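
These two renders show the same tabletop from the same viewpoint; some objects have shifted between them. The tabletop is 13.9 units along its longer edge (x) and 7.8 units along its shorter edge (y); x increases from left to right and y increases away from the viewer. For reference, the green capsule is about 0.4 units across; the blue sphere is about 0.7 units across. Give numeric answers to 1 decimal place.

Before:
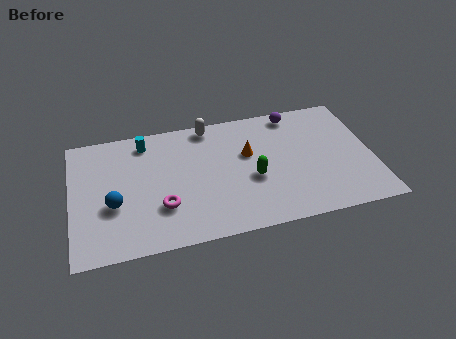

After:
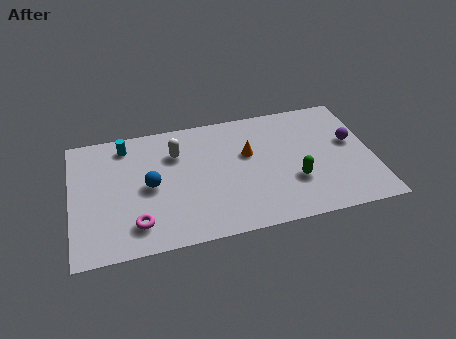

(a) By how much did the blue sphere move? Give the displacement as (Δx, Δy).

(1.7, 0.8)

From the two frames, the blue sphere sits at roughly (1.9, 3.0) before and (3.6, 3.8) after.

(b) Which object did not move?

the orange cone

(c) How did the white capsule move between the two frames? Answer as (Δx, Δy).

(-1.6, -1.4)

The white capsule started near (6.5, 7.0) and ended near (4.9, 5.6).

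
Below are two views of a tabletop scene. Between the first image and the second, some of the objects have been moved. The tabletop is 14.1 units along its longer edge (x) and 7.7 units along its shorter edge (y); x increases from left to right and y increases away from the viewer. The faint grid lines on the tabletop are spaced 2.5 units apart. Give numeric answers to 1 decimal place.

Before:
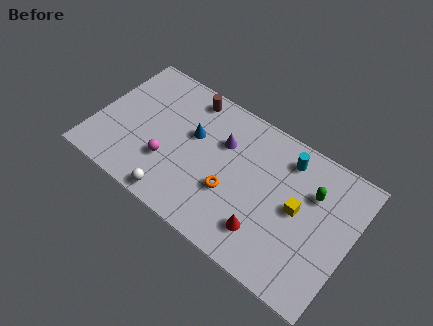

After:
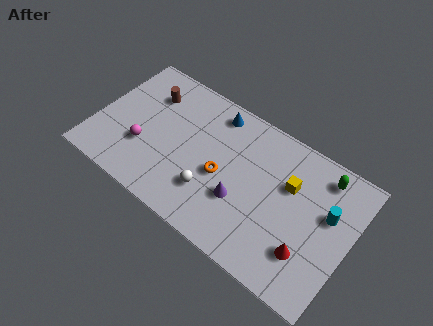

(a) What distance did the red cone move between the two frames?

2.3

The red cone moved from about (9.8, 1.8) to (12.1, 2.1), a distance of √(2.3² + 0.3²) ≈ 2.3.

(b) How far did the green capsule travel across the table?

1.3

The green capsule was near (11.8, 5.3) before and (12.2, 6.5) after, so it travelled √(0.4² + 1.2²) ≈ 1.3 units.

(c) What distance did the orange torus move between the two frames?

0.8

From (7.7, 2.8) to (7.1, 3.4), the orange torus covered √(0.6² + 0.6²) ≈ 0.8 units.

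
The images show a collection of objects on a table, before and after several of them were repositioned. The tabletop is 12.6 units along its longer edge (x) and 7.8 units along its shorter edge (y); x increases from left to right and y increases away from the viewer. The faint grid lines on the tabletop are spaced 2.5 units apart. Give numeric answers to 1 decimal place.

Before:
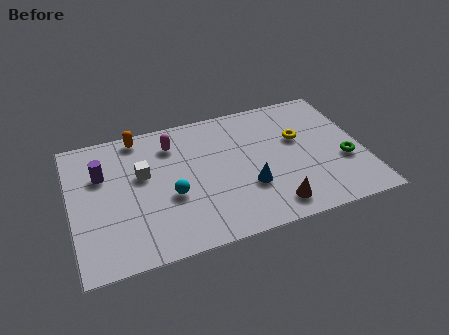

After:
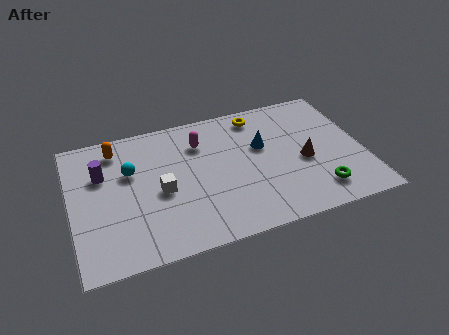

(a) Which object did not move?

the purple cylinder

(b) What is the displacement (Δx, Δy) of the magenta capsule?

(1.2, -0.3)

From the two frames, the magenta capsule sits at roughly (4.5, 6.1) before and (5.7, 5.8) after.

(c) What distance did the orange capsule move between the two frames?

1.1

From (3.1, 7.0) to (2.1, 6.5), the orange capsule covered √(1.0² + 0.5²) ≈ 1.1 units.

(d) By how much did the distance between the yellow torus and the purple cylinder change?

-1.4

The distance was about 8.5 in the first image and 7.1 in the second, so they moved 1.4 units closer together.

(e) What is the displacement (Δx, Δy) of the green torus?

(-1.3, -1.4)

The green torus was at about (11.7, 2.9) and moved to about (10.4, 1.5).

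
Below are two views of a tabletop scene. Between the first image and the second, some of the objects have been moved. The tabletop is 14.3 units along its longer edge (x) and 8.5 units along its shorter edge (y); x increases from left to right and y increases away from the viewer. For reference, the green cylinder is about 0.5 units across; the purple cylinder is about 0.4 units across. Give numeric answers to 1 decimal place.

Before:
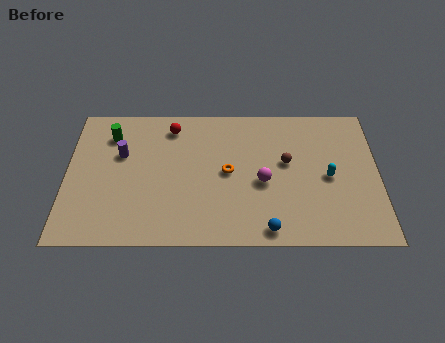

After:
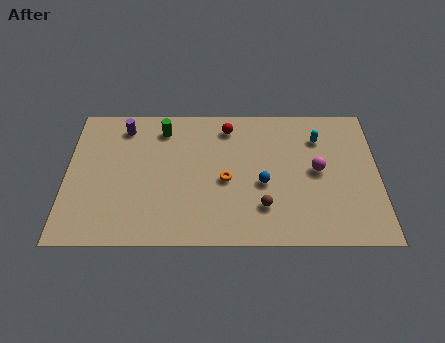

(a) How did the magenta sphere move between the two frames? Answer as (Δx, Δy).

(2.5, 0.7)

The magenta sphere was at about (9.0, 3.7) and moved to about (11.5, 4.4).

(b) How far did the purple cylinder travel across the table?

1.7

From (2.5, 5.4) to (2.6, 7.1), the purple cylinder covered √(0.1² + 1.7²) ≈ 1.7 units.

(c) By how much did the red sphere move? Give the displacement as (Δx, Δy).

(2.6, 0.0)

From the two frames, the red sphere sits at roughly (4.8, 7.1) before and (7.4, 7.1) after.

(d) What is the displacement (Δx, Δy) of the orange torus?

(-0.1, -0.5)

From the two frames, the orange torus sits at roughly (7.4, 4.3) before and (7.3, 3.8) after.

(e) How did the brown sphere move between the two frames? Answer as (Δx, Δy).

(-1.1, -2.7)

The brown sphere was at about (10.1, 4.9) and moved to about (9.0, 2.2).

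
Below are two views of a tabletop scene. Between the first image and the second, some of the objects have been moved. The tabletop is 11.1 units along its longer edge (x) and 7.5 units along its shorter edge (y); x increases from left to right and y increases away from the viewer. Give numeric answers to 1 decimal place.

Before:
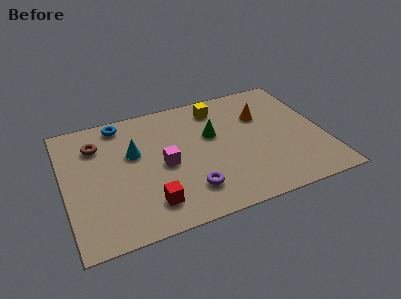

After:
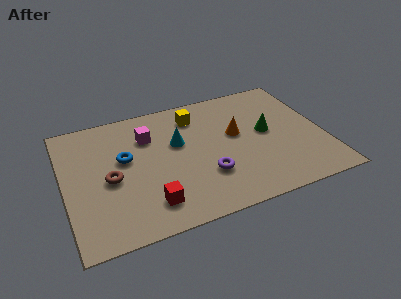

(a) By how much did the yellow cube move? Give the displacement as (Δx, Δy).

(-1.0, -0.2)

The yellow cube started near (6.8, 6.2) and ended near (5.8, 6.0).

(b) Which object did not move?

the red cube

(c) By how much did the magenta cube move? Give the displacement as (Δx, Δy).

(-0.5, 1.9)

The magenta cube started near (4.2, 3.5) and ended near (3.7, 5.4).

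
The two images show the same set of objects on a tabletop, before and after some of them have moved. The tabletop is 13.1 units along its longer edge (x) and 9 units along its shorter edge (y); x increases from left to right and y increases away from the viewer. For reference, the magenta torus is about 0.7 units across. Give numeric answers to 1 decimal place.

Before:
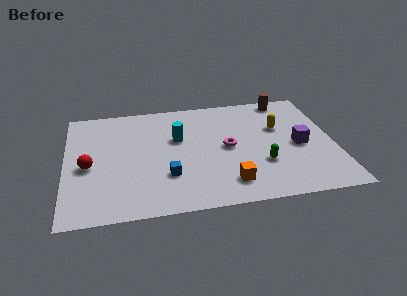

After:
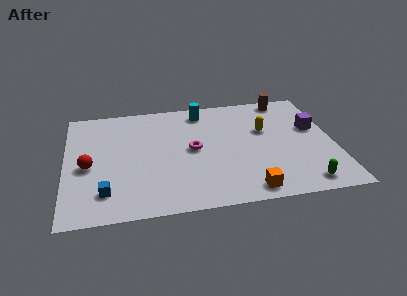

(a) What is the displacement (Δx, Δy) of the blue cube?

(-3.0, -0.8)

The blue cube started near (4.9, 2.7) and ended near (1.9, 1.9).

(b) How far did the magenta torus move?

1.7

The magenta torus was near (7.9, 4.5) before and (6.2, 4.6) after, so it travelled √(1.7² + 0.1²) ≈ 1.7 units.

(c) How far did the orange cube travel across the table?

1.1

From (7.8, 1.7) to (8.7, 1.0), the orange cube covered √(0.9² + 0.7²) ≈ 1.1 units.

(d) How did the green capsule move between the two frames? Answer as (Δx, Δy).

(1.9, -1.8)

The green capsule was at about (9.5, 2.9) and moved to about (11.4, 1.1).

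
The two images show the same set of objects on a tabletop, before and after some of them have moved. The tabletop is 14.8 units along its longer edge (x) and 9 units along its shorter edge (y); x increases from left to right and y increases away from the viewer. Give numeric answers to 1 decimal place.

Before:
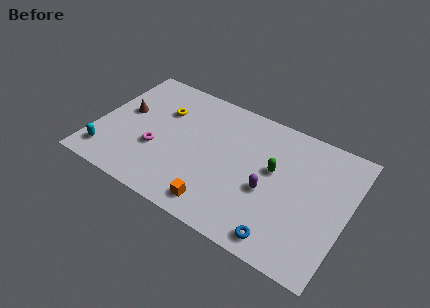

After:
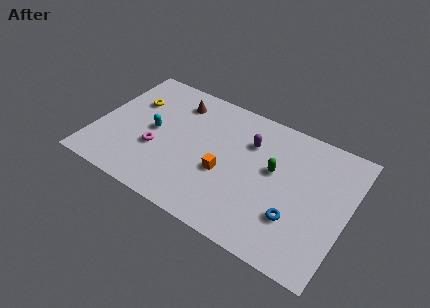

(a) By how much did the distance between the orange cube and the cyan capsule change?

-2.2

The distance was about 6.7 in the first image and 4.5 in the second, so they moved 2.2 units closer together.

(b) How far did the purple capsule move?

3.1

The purple capsule moved from about (10.3, 3.7) to (8.8, 6.4), a distance of √(1.5² + 2.7²) ≈ 3.1.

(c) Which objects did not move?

the green capsule and the magenta torus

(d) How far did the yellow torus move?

1.8

From (3.6, 6.2) to (1.8, 6.1), the yellow torus covered √(1.8² + 0.1²) ≈ 1.8 units.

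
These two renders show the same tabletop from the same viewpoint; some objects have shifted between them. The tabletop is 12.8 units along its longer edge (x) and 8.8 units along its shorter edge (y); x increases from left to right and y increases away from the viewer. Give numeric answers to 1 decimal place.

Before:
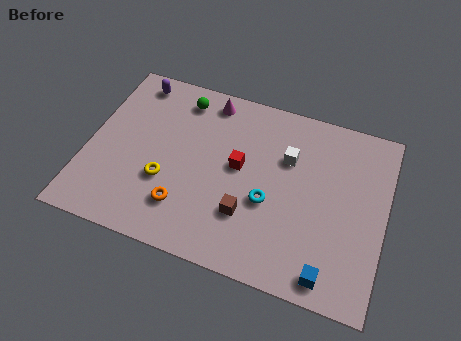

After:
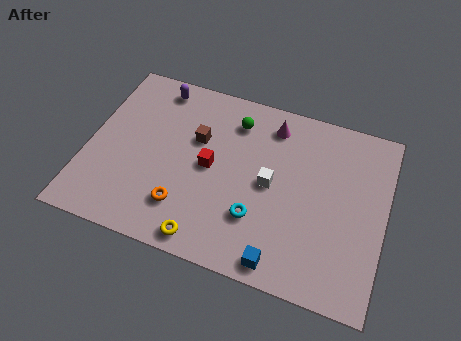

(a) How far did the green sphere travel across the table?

2.4

The green sphere was near (3.7, 7.4) before and (6.1, 7.0) after, so it travelled √(2.4² + 0.4²) ≈ 2.4 units.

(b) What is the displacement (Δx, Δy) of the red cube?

(-1.2, -0.4)

From the two frames, the red cube sits at roughly (6.5, 4.8) before and (5.3, 4.4) after.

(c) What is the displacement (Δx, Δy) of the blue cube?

(-2.0, -0.1)

From the two frames, the blue cube sits at roughly (10.7, 1.0) before and (8.7, 0.9) after.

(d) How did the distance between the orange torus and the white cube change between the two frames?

-1.4

They were about 5.6 units apart before and 4.2 after — 1.4 units closer together.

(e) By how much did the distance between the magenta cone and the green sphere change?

+0.4

They were about 1.2 units apart before and 1.6 after — 0.4 units further apart.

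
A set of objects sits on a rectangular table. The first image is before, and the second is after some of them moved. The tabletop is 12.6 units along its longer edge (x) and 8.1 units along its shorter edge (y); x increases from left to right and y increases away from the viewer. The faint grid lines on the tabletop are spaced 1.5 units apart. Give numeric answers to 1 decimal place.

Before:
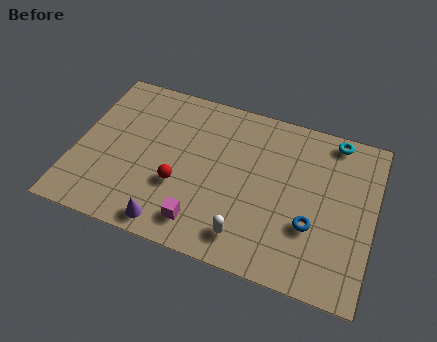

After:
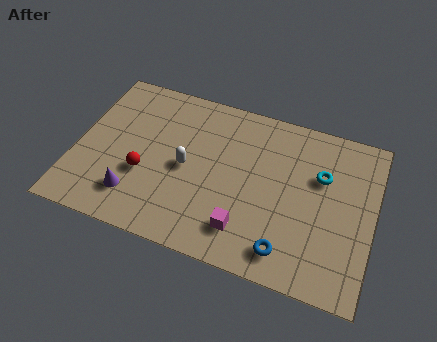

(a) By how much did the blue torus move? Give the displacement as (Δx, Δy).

(-0.9, -1.5)

From the two frames, the blue torus sits at roughly (10.1, 2.8) before and (9.2, 1.3) after.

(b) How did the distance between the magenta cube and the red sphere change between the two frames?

+2.7

They were about 1.9 units apart before and 4.6 after — 2.7 units further apart.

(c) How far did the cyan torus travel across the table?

2.0

From (10.7, 7.3) to (10.3, 5.3), the cyan torus covered √(0.4² + 2.0²) ≈ 2.0 units.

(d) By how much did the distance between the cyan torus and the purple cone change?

-0.7

Before: roughly 9.1 units apart; after: 8.4. That's 0.7 units closer together.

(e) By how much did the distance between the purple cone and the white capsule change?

-0.3

The distance was about 3.2 in the first image and 2.9 in the second, so they moved 0.3 units closer together.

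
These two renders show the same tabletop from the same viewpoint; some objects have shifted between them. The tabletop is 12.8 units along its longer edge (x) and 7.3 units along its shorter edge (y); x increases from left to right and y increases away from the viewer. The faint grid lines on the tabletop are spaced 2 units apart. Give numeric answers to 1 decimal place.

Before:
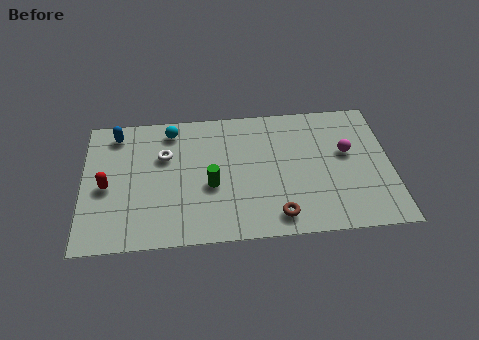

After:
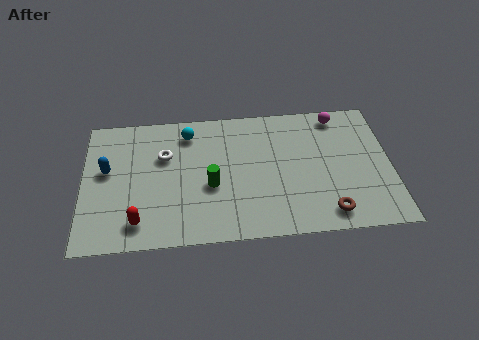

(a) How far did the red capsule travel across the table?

2.4

The red capsule moved from about (1.0, 3.3) to (2.3, 1.3), a distance of √(1.3² + 2.0²) ≈ 2.4.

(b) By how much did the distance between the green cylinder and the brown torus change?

+1.9

The distance was about 3.3 in the first image and 5.2 in the second, so they moved 1.9 units further apart.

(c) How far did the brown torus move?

2.1

The brown torus was near (8.0, 1.1) before and (10.1, 1.1) after, so it travelled √(2.1² + 0.0²) ≈ 2.1 units.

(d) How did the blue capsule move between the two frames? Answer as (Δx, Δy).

(-0.4, -2.0)

From the two frames, the blue capsule sits at roughly (1.4, 6.2) before and (1.0, 4.2) after.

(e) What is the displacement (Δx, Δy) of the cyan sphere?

(0.7, -0.2)

The cyan sphere was at about (3.7, 6.2) and moved to about (4.4, 6.0).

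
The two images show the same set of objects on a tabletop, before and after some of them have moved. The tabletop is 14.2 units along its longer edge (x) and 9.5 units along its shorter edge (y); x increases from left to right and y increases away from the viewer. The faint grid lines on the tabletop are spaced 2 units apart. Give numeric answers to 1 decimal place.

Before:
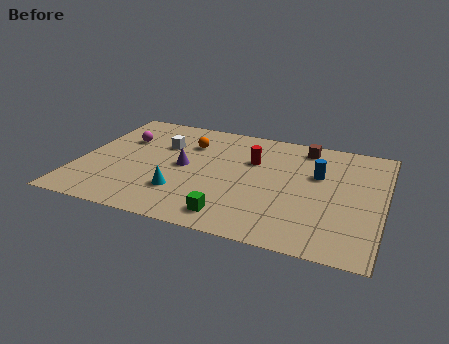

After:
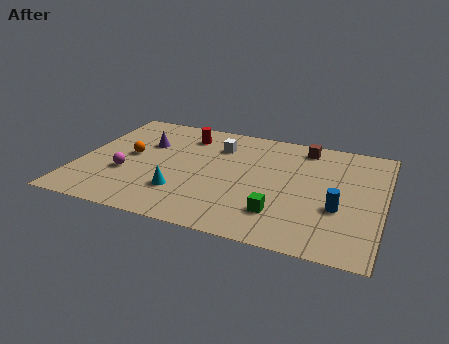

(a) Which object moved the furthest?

the red cylinder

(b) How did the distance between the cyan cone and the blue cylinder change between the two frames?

+0.3

The distance was about 7.0 in the first image and 7.3 in the second, so they moved 0.3 units further apart.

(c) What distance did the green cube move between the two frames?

2.3

The green cube was near (7.5, 1.4) before and (9.6, 2.3) after, so it travelled √(2.1² + 0.9²) ≈ 2.3 units.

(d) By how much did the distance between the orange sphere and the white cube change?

+3.2

Before: roughly 1.3 units apart; after: 4.5. That's 3.2 units further apart.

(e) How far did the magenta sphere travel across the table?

3.0

From (1.8, 6.4) to (2.3, 3.4), the magenta sphere covered √(0.5² + 3.0²) ≈ 3.0 units.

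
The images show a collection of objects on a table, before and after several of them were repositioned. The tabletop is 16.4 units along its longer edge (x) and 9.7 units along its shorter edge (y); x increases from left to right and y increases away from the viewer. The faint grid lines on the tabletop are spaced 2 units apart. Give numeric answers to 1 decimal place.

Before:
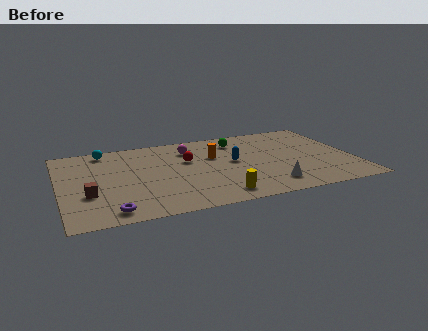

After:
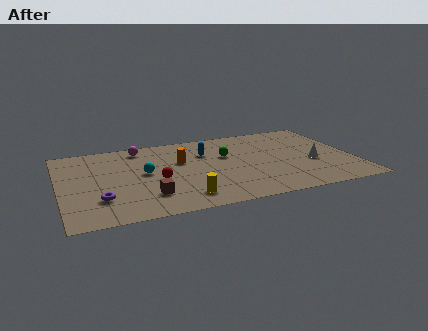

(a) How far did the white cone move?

3.4

From (11.4, 1.8) to (14.1, 3.9), the white cone covered √(2.7² + 2.1²) ≈ 3.4 units.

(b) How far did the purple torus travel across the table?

1.6

From (2.6, 1.2) to (2.1, 2.7), the purple torus covered √(0.5² + 1.5²) ≈ 1.6 units.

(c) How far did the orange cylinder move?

1.9

The orange cylinder moved from about (8.7, 6.2) to (6.8, 6.1), a distance of √(1.9² + 0.1²) ≈ 1.9.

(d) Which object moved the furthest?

the cyan sphere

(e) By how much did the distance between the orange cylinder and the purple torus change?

-2.1

They were about 7.9 units apart before and 5.8 after — 2.1 units closer together.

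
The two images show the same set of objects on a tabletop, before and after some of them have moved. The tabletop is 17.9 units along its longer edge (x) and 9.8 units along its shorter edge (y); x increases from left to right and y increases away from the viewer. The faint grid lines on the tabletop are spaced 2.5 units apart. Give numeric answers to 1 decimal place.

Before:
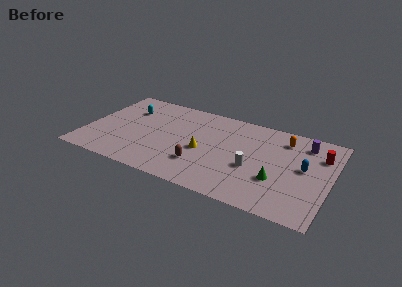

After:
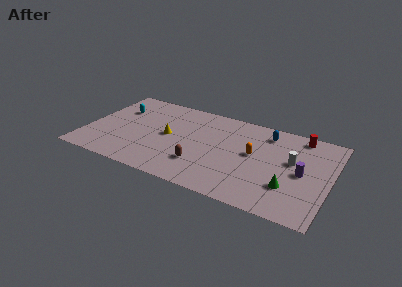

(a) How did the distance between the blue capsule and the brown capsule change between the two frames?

-0.8

The distance was about 7.7 in the first image and 6.9 in the second, so they moved 0.8 units closer together.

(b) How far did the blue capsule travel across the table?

4.1

The blue capsule moved from about (16.0, 5.3) to (13.0, 8.1), a distance of √(3.0² + 2.8²) ≈ 4.1.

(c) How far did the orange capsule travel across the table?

3.2

The orange capsule was near (14.3, 7.9) before and (12.3, 5.4) after, so it travelled √(2.0² + 2.5²) ≈ 3.2 units.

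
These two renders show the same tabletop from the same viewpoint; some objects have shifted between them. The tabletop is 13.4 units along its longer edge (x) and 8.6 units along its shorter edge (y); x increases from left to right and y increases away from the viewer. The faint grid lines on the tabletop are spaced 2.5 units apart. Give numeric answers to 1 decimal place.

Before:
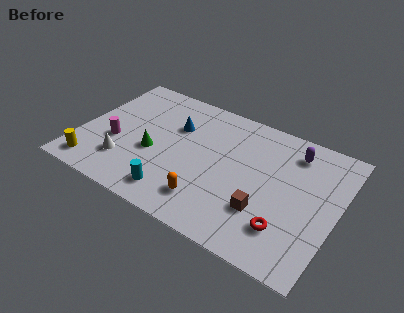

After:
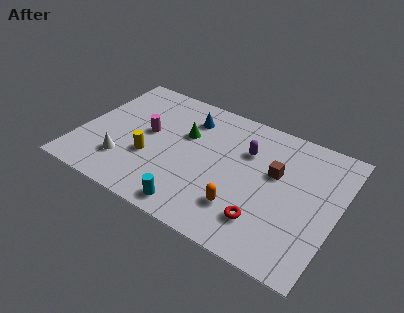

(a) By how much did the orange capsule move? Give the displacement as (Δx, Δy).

(1.7, 0.4)

The orange capsule started near (7.1, 1.8) and ended near (8.8, 2.2).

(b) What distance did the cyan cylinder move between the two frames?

1.2

The cyan cylinder was near (5.4, 1.4) before and (6.5, 1.0) after, so it travelled √(1.1² + 0.4²) ≈ 1.2 units.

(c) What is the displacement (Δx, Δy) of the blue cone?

(0.6, 0.9)

From the two frames, the blue cone sits at roughly (4.7, 5.8) before and (5.3, 6.7) after.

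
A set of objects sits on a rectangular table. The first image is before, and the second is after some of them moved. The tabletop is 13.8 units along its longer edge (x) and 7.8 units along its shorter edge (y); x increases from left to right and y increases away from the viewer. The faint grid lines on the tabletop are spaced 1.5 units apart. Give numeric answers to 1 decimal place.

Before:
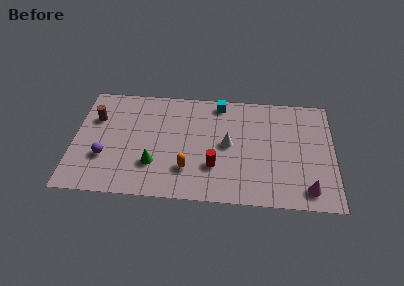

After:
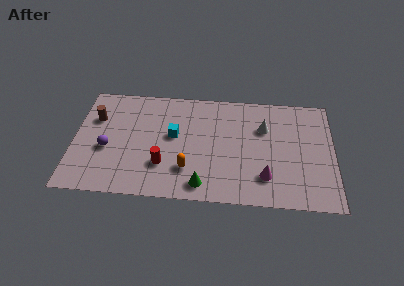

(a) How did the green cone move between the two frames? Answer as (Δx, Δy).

(2.6, -1.2)

From the two frames, the green cone sits at roughly (4.3, 2.3) before and (6.9, 1.1) after.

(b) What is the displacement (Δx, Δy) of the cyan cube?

(-2.4, -2.5)

From the two frames, the cyan cube sits at roughly (7.7, 6.9) before and (5.3, 4.4) after.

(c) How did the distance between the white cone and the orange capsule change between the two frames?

+2.3

Before: roughly 2.8 units apart; after: 5.1. That's 2.3 units further apart.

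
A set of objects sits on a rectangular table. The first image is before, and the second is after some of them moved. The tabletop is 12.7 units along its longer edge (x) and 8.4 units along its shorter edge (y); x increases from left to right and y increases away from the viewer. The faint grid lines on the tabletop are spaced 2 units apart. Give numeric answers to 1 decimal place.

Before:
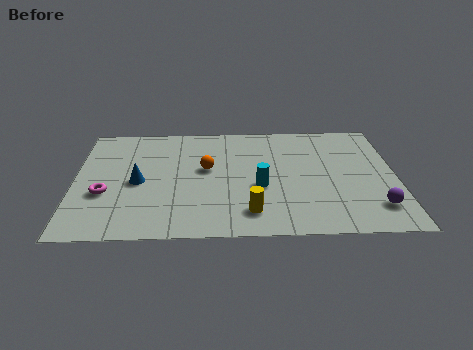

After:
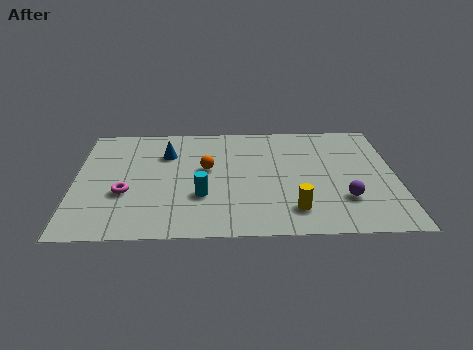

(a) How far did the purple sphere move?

1.3

From (11.8, 1.8) to (10.6, 2.4), the purple sphere covered √(1.2² + 0.6²) ≈ 1.3 units.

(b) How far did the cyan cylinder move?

2.4

The cyan cylinder was near (7.3, 3.4) before and (5.0, 2.8) after, so it travelled √(2.3² + 0.6²) ≈ 2.4 units.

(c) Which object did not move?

the orange sphere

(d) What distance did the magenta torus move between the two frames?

0.8

The magenta torus moved from about (1.2, 3.1) to (2.0, 3.1), a distance of √(0.8² + 0.0²) ≈ 0.8.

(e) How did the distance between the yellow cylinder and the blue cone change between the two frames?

+1.6

Before: roughly 5.0 units apart; after: 6.6. That's 1.6 units further apart.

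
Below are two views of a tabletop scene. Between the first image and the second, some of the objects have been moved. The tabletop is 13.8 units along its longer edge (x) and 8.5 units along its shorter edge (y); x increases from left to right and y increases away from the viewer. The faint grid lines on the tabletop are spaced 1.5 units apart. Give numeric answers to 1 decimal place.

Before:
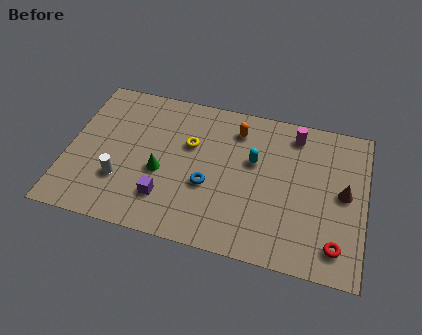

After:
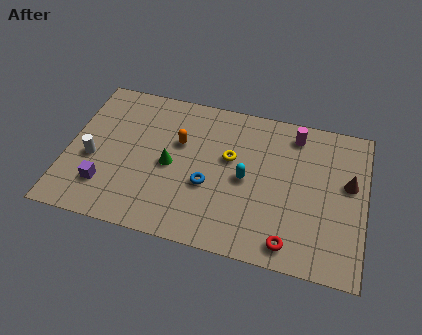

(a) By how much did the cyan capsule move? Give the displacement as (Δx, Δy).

(-0.3, -1.1)

The cyan capsule was at about (8.6, 5.2) and moved to about (8.3, 4.1).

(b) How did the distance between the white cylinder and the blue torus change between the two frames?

+1.3

Before: roughly 4.1 units apart; after: 5.4. That's 1.3 units further apart.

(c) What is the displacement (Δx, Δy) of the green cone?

(0.4, 0.5)

The green cone started near (4.4, 3.5) and ended near (4.8, 4.0).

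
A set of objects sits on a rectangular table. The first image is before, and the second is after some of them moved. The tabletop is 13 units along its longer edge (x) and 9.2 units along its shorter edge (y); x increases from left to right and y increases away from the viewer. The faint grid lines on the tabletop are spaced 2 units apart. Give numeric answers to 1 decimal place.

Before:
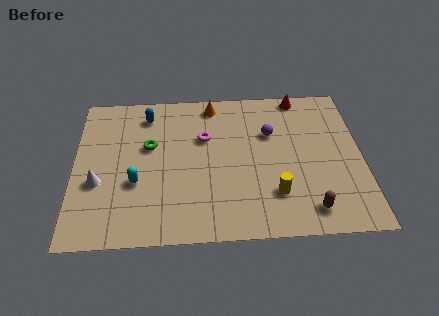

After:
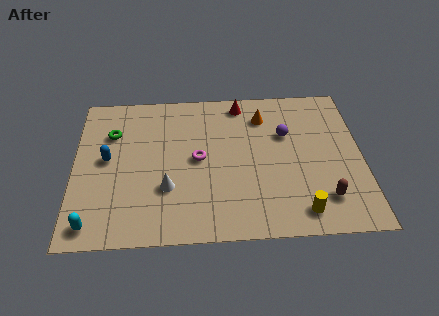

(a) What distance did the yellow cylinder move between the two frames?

1.6

From (9.0, 2.4) to (10.1, 1.3), the yellow cylinder covered √(1.1² + 1.1²) ≈ 1.6 units.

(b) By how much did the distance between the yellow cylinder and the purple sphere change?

+1.0

The distance was about 3.7 in the first image and 4.7 in the second, so they moved 1.0 units further apart.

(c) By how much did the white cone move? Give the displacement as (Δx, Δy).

(3.1, -0.5)

The white cone was at about (1.1, 3.5) and moved to about (4.2, 3.0).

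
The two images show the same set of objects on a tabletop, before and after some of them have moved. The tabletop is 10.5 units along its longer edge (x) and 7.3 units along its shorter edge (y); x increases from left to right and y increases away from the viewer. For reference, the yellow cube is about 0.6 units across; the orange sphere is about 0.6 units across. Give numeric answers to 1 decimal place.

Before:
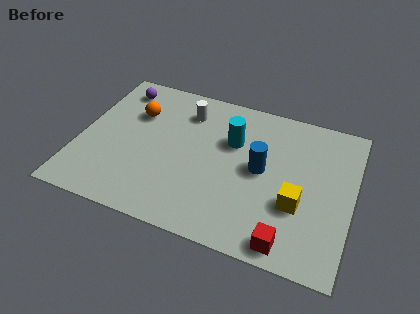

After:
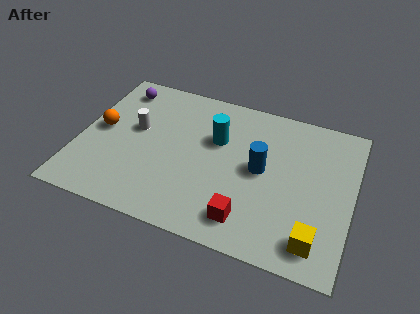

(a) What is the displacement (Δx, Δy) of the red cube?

(-1.6, 0.5)

The red cube started near (8.3, 0.8) and ended near (6.7, 1.3).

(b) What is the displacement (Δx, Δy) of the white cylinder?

(-1.8, -1.5)

The white cylinder started near (3.9, 5.7) and ended near (2.1, 4.2).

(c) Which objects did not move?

the blue cylinder and the purple sphere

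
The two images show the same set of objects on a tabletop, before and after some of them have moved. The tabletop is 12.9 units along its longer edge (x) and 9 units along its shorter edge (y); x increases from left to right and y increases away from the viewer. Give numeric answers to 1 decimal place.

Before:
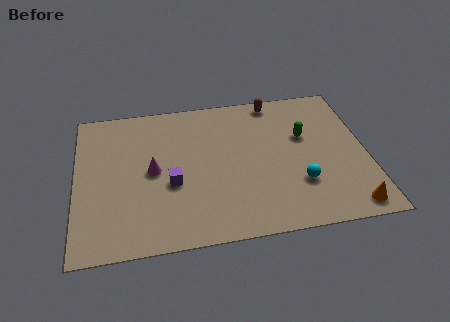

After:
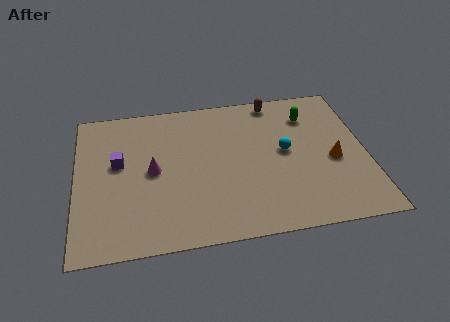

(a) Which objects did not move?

the magenta cone and the brown capsule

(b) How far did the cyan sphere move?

2.2

From (9.8, 2.7) to (9.3, 4.8), the cyan sphere covered √(0.5² + 2.1²) ≈ 2.2 units.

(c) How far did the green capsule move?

1.3

From (10.2, 5.6) to (10.5, 6.9), the green capsule covered √(0.3² + 1.3²) ≈ 1.3 units.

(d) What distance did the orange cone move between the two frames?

2.9

From (11.9, 1.0) to (11.4, 3.9), the orange cone covered √(0.5² + 2.9²) ≈ 2.9 units.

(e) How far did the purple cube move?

2.8

The purple cube was near (4.2, 3.6) before and (1.9, 5.2) after, so it travelled √(2.3² + 1.6²) ≈ 2.8 units.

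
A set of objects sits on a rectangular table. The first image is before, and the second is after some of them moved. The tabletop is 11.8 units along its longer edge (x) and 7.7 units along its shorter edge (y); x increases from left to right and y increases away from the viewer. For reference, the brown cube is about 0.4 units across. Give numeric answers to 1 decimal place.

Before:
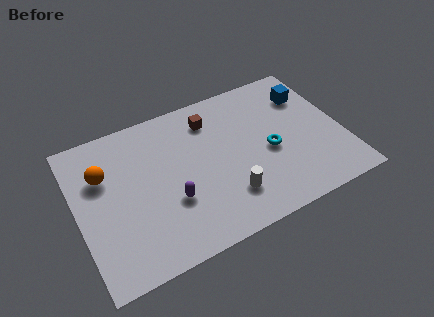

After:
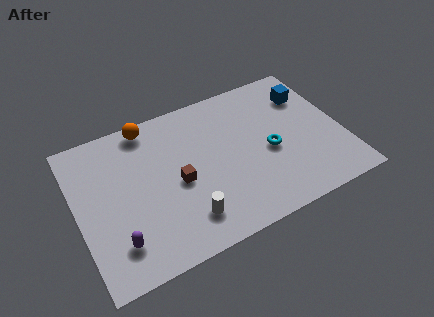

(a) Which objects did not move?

the cyan torus and the blue cube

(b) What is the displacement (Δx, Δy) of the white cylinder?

(-1.9, -0.3)

From the two frames, the white cylinder sits at roughly (6.4, 1.9) before and (4.5, 1.6) after.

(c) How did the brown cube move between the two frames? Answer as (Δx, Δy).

(-1.8, -2.6)

The brown cube started near (6.2, 6.1) and ended near (4.4, 3.5).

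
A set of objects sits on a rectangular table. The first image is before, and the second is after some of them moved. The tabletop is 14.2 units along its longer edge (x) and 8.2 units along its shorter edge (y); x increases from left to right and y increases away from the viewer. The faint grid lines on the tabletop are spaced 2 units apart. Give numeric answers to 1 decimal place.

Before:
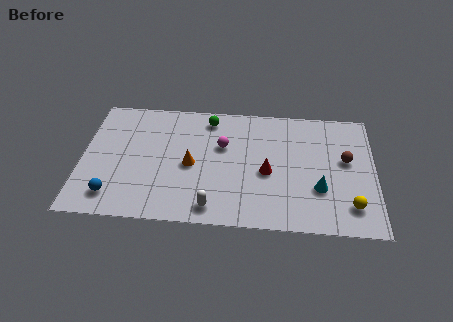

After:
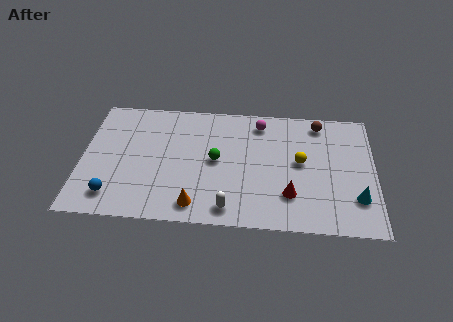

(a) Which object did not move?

the blue sphere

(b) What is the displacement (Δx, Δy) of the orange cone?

(0.3, -2.6)

The orange cone started near (5.3, 3.8) and ended near (5.6, 1.2).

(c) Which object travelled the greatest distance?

the yellow sphere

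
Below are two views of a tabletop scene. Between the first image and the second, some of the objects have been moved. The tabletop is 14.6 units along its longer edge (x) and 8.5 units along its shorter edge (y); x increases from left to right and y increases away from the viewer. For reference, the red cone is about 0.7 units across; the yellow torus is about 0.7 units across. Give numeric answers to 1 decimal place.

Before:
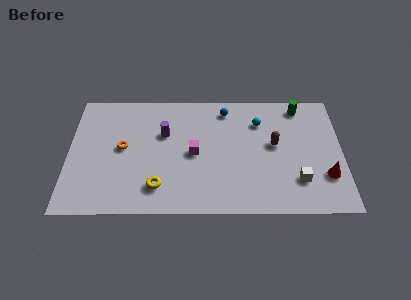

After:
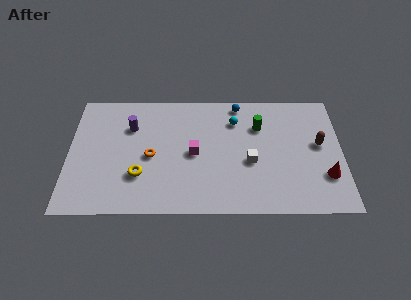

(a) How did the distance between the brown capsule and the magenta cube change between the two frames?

+2.4

The distance was about 4.3 in the first image and 6.7 in the second, so they moved 2.4 units further apart.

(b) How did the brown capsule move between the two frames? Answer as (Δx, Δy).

(2.4, 0.0)

From the two frames, the brown capsule sits at roughly (11.0, 4.7) before and (13.4, 4.7) after.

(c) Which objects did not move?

the magenta cube and the red cone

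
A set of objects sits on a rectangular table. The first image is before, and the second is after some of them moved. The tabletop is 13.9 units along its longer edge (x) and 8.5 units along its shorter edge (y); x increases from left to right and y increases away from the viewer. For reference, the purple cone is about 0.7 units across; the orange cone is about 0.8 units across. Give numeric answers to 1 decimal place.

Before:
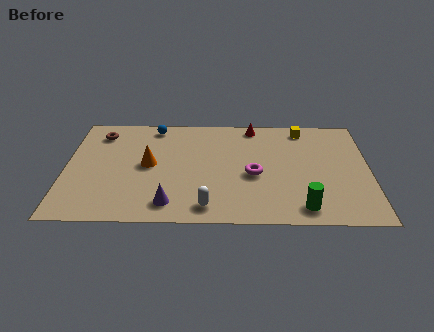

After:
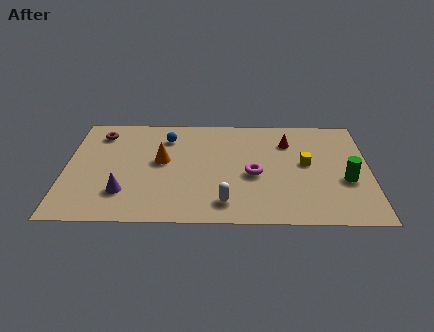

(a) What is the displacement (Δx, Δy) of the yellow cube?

(0.1, -2.8)

From the two frames, the yellow cube sits at roughly (10.9, 7.4) before and (11.0, 4.6) after.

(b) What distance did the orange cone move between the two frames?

0.7

The orange cone was near (3.8, 4.4) before and (4.4, 4.7) after, so it travelled √(0.6² + 0.3²) ≈ 0.7 units.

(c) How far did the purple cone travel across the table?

2.2

The purple cone was near (4.8, 1.4) before and (2.7, 2.2) after, so it travelled √(2.1² + 0.8²) ≈ 2.2 units.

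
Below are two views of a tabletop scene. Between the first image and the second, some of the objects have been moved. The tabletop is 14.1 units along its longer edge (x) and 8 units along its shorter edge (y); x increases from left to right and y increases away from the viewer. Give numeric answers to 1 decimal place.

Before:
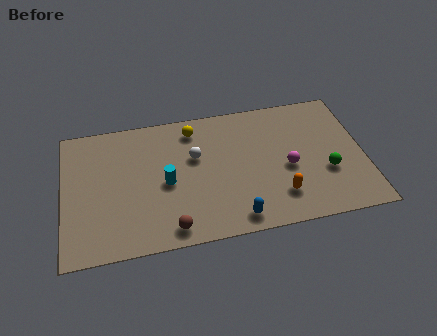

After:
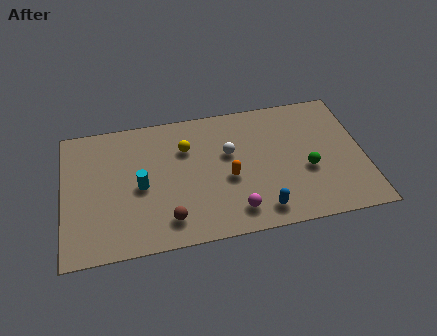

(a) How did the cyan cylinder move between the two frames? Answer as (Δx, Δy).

(-1.2, 0.0)

The cyan cylinder was at about (4.8, 3.7) and moved to about (3.6, 3.7).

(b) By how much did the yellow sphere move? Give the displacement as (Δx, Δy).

(-0.4, -1.1)

The yellow sphere was at about (6.2, 6.7) and moved to about (5.8, 5.6).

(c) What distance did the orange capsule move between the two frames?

2.7

The orange capsule was near (10.0, 1.9) before and (7.7, 3.4) after, so it travelled √(2.3² + 1.5²) ≈ 2.7 units.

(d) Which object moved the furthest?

the magenta sphere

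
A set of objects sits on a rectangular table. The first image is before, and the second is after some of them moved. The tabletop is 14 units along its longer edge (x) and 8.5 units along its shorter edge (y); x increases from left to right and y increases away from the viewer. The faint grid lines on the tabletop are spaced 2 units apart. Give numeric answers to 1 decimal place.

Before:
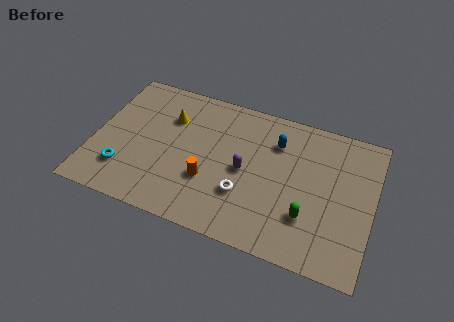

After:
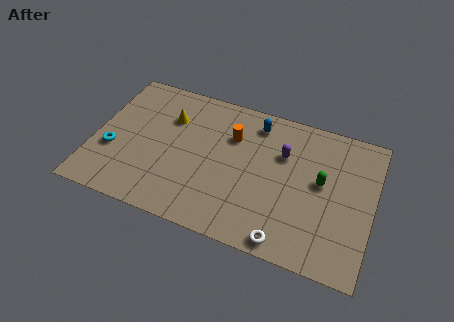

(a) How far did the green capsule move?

2.3

The green capsule moved from about (10.9, 2.5) to (11.4, 4.7), a distance of √(0.5² + 2.2²) ≈ 2.3.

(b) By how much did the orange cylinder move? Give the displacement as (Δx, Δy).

(0.9, 3.0)

From the two frames, the orange cylinder sits at roughly (5.9, 2.9) before and (6.8, 5.9) after.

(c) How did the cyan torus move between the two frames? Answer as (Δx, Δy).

(-0.7, 1.0)

The cyan torus started near (1.7, 2.1) and ended near (1.0, 3.1).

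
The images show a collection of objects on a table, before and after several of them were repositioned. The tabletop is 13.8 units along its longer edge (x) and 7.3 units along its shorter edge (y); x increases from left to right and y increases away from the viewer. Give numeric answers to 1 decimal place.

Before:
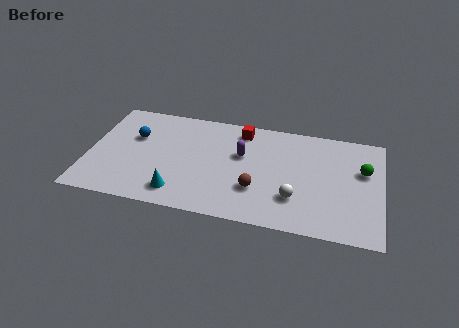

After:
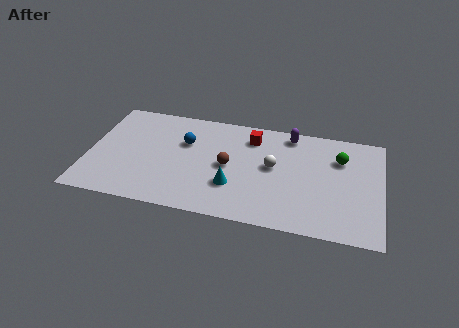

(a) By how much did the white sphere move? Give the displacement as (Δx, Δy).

(-1.1, 1.9)

The white sphere started near (9.8, 2.1) and ended near (8.7, 4.0).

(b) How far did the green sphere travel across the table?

1.3

From (12.9, 4.6) to (11.8, 5.2), the green sphere covered √(1.1² + 0.6²) ≈ 1.3 units.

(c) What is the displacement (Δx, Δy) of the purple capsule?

(2.2, 1.9)

From the two frames, the purple capsule sits at roughly (7.2, 4.5) before and (9.4, 6.4) after.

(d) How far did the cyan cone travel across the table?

2.7

From (4.4, 1.3) to (6.9, 2.3), the cyan cone covered √(2.5² + 1.0²) ≈ 2.7 units.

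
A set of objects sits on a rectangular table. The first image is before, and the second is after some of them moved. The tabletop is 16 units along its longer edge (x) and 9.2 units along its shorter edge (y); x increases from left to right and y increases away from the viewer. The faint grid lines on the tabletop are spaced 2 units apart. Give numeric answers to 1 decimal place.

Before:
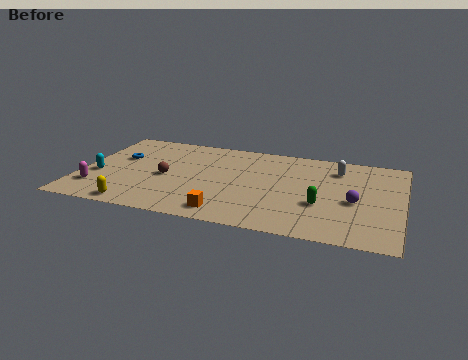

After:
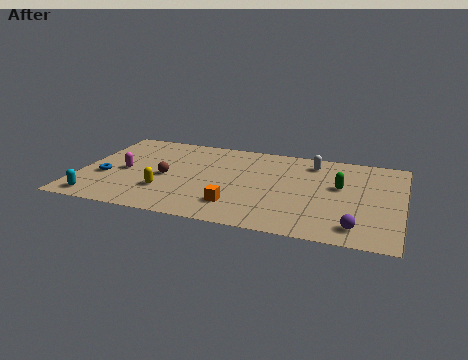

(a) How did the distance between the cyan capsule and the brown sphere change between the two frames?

+0.9

Before: roughly 3.5 units apart; after: 4.4. That's 0.9 units further apart.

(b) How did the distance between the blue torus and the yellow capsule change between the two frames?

-1.8

The distance was about 5.0 in the first image and 3.2 in the second, so they moved 1.8 units closer together.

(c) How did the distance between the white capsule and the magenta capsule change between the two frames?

-2.9

The distance was about 12.7 in the first image and 9.8 in the second, so they moved 2.9 units closer together.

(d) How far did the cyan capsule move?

2.5

The cyan capsule moved from about (0.9, 3.6) to (1.2, 1.1), a distance of √(0.3² + 2.5²) ≈ 2.5.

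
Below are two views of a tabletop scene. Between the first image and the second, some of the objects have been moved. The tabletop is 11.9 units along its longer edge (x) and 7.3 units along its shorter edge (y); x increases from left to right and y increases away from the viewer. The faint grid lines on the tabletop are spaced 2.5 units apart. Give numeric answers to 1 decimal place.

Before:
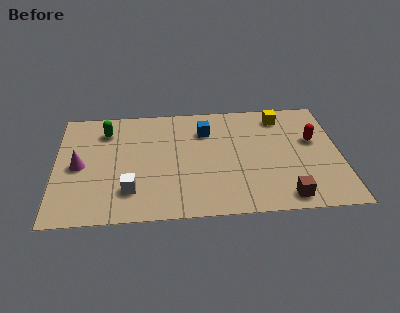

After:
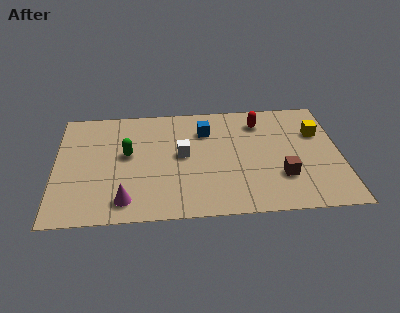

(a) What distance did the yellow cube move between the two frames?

1.9

From (9.5, 6.1) to (11.0, 4.9), the yellow cube covered √(1.5² + 1.2²) ≈ 1.9 units.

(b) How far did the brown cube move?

1.3

From (9.5, 0.9) to (9.4, 2.2), the brown cube covered √(0.1² + 1.3²) ≈ 1.3 units.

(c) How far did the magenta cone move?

3.0

From (1.0, 3.5) to (2.9, 1.2), the magenta cone covered √(1.9² + 2.3²) ≈ 3.0 units.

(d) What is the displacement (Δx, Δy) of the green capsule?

(0.9, -1.6)

From the two frames, the green capsule sits at roughly (2.1, 5.7) before and (3.0, 4.1) after.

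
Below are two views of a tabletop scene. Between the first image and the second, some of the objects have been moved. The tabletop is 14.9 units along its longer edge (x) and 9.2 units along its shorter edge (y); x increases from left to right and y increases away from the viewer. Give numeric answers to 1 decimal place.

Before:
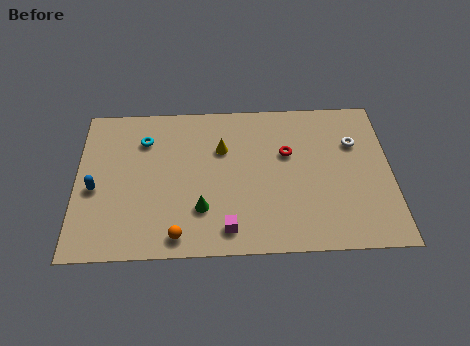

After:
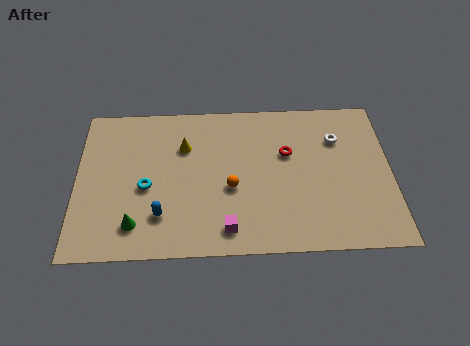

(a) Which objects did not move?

the red torus and the magenta cube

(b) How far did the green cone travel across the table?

3.2

From (5.9, 2.6) to (2.8, 1.8), the green cone covered √(3.1² + 0.8²) ≈ 3.2 units.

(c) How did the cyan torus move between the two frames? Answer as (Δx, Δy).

(0.1, -2.9)

The cyan torus started near (3.2, 6.9) and ended near (3.3, 4.0).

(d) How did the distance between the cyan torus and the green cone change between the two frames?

-2.8

The distance was about 5.1 in the first image and 2.3 in the second, so they moved 2.8 units closer together.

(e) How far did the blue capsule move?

3.5

From (0.9, 4.0) to (4.0, 2.3), the blue capsule covered √(3.1² + 1.7²) ≈ 3.5 units.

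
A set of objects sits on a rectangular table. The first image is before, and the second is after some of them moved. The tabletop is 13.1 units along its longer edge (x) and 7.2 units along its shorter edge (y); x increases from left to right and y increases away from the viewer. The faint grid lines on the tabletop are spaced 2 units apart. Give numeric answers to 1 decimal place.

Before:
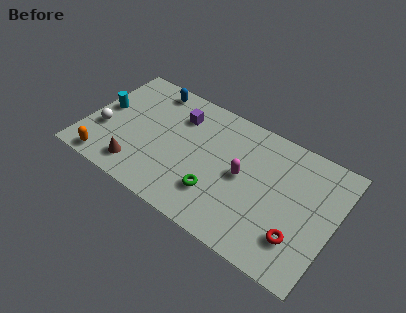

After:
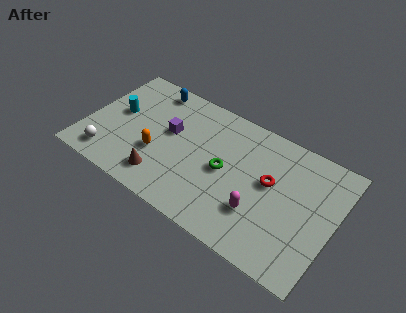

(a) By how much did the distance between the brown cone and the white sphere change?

+0.4

The distance was about 2.5 in the first image and 2.9 in the second, so they moved 0.4 units further apart.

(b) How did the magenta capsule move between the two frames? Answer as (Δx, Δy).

(1.1, -1.5)

From the two frames, the magenta capsule sits at roughly (8.3, 3.7) before and (9.4, 2.2) after.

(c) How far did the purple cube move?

1.2

From (4.6, 5.4) to (4.3, 4.2), the purple cube covered √(0.3² + 1.2²) ≈ 1.2 units.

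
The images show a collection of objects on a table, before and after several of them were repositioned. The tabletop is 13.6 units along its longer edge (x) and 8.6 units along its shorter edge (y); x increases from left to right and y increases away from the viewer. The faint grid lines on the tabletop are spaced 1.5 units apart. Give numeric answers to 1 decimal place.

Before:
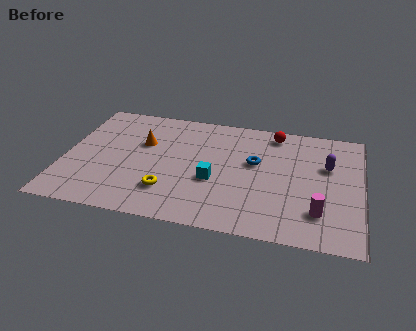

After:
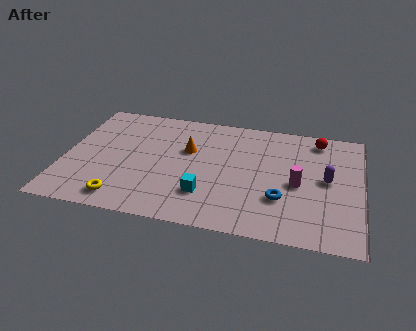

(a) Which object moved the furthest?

the blue torus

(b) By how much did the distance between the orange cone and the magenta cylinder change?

-3.6

The distance was about 8.9 in the first image and 5.3 in the second, so they moved 3.6 units closer together.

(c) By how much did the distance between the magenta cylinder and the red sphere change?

-2.2

The distance was about 5.8 in the first image and 3.6 in the second, so they moved 2.2 units closer together.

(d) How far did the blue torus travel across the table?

2.7

The blue torus was near (8.7, 5.1) before and (10.0, 2.7) after, so it travelled √(1.3² + 2.4²) ≈ 2.7 units.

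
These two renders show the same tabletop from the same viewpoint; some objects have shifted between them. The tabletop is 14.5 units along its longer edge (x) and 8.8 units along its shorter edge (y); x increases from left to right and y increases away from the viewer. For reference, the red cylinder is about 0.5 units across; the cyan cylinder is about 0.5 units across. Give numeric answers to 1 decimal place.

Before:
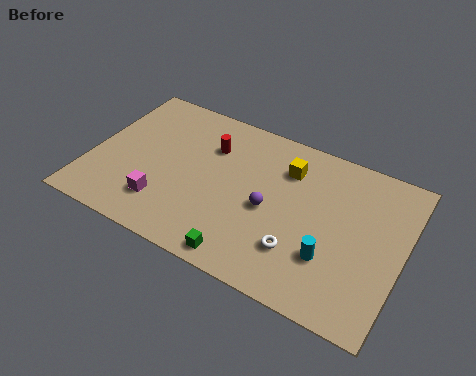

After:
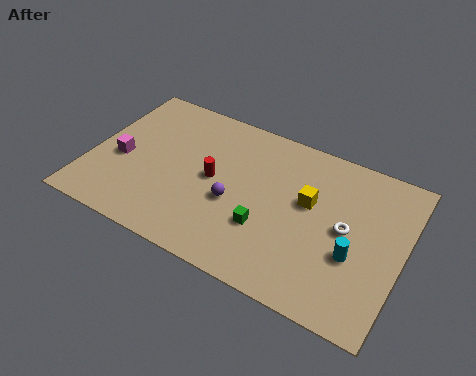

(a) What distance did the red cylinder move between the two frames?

1.8

The red cylinder moved from about (5.3, 6.3) to (5.7, 4.5), a distance of √(0.4² + 1.8²) ≈ 1.8.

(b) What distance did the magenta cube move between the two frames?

2.9

The magenta cube was near (3.7, 2.1) before and (1.4, 3.8) after, so it travelled √(2.3² + 1.7²) ≈ 2.9 units.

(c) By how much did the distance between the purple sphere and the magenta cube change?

+0.3

Before: roughly 5.1 units apart; after: 5.4. That's 0.3 units further apart.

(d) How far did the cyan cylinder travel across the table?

1.2

From (11.4, 2.7) to (12.4, 3.3), the cyan cylinder covered √(1.0² + 0.6²) ≈ 1.2 units.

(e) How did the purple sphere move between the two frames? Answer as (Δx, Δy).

(-1.6, -0.4)

From the two frames, the purple sphere sits at roughly (8.4, 4.0) before and (6.8, 3.6) after.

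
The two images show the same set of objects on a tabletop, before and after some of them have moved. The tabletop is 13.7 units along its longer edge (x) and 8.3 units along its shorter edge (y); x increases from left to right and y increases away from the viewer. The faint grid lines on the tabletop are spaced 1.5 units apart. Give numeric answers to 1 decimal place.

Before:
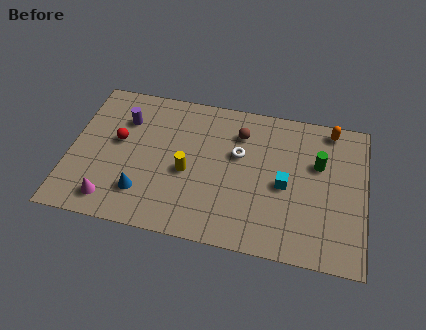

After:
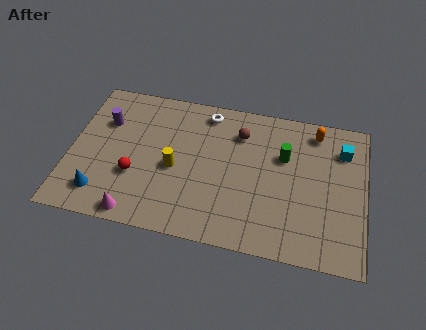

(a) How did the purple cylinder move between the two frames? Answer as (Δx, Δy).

(-0.9, -0.3)

The purple cylinder started near (2.4, 6.0) and ended near (1.5, 5.7).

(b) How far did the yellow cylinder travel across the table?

0.6

From (5.5, 3.6) to (4.9, 3.7), the yellow cylinder covered √(0.6² + 0.1²) ≈ 0.6 units.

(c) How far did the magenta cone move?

1.3

From (2.1, 1.3) to (3.3, 0.8), the magenta cone covered √(1.2² + 0.5²) ≈ 1.3 units.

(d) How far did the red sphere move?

2.0

The red sphere was near (2.2, 4.7) before and (3.1, 2.9) after, so it travelled √(0.9² + 1.8²) ≈ 2.0 units.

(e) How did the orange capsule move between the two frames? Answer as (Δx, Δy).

(-0.7, -0.3)

The orange capsule was at about (12.0, 7.4) and moved to about (11.3, 7.1).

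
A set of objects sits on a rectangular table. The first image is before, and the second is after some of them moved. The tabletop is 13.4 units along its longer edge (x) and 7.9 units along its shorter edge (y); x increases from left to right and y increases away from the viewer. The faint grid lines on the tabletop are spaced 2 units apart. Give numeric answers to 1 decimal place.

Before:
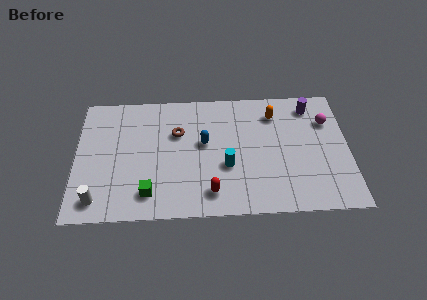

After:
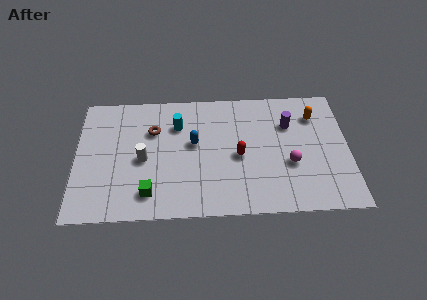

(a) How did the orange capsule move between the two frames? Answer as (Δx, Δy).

(2.0, -0.2)

From the two frames, the orange capsule sits at roughly (9.8, 6.2) before and (11.8, 6.0) after.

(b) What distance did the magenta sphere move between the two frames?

3.2

From (12.4, 5.6) to (10.5, 3.0), the magenta sphere covered √(1.9² + 2.6²) ≈ 3.2 units.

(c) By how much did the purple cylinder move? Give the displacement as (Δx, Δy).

(-1.1, -1.1)

From the two frames, the purple cylinder sits at roughly (11.6, 6.6) before and (10.5, 5.5) after.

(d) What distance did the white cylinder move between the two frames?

3.3

From (1.1, 1.2) to (3.3, 3.6), the white cylinder covered √(2.2² + 2.4²) ≈ 3.3 units.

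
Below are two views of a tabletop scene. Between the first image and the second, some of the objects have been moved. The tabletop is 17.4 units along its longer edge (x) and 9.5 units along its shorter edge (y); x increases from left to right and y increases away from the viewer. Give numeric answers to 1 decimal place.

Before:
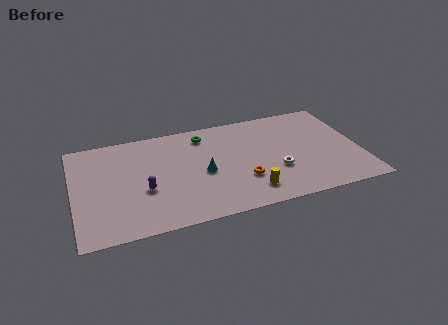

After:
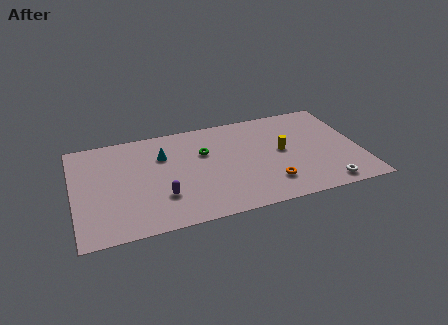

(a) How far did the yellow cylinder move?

3.9

The yellow cylinder moved from about (10.4, 1.8) to (12.7, 5.0), a distance of √(2.3² + 3.2²) ≈ 3.9.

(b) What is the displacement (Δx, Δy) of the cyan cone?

(-2.3, 2.3)

From the two frames, the cyan cone sits at roughly (7.8, 4.3) before and (5.5, 6.6) after.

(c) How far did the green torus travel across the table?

1.7

The green torus was near (8.1, 7.9) before and (8.0, 6.2) after, so it travelled √(0.1² + 1.7²) ≈ 1.7 units.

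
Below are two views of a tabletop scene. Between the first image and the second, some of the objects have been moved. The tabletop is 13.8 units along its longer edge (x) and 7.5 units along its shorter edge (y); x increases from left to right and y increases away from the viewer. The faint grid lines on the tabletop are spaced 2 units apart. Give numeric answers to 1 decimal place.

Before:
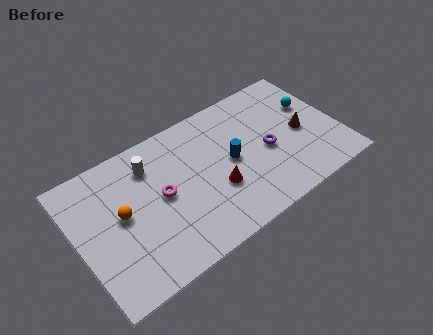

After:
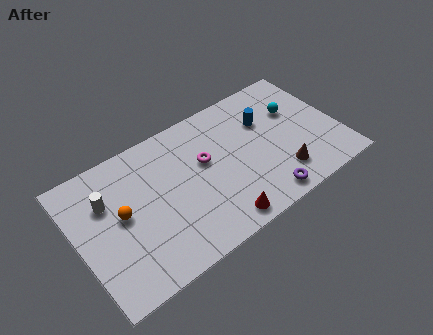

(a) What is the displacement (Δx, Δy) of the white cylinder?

(-2.4, -0.7)

The white cylinder started near (4.1, 5.8) and ended near (1.7, 5.1).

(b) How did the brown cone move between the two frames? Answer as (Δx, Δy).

(-1.5, -1.8)

The brown cone started near (11.9, 3.5) and ended near (10.4, 1.7).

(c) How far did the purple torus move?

2.6

The purple torus was near (10.0, 3.4) before and (9.3, 0.9) after, so it travelled √(0.7² + 2.5²) ≈ 2.6 units.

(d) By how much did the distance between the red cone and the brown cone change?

-1.3

Before: roughly 4.9 units apart; after: 3.6. That's 1.3 units closer together.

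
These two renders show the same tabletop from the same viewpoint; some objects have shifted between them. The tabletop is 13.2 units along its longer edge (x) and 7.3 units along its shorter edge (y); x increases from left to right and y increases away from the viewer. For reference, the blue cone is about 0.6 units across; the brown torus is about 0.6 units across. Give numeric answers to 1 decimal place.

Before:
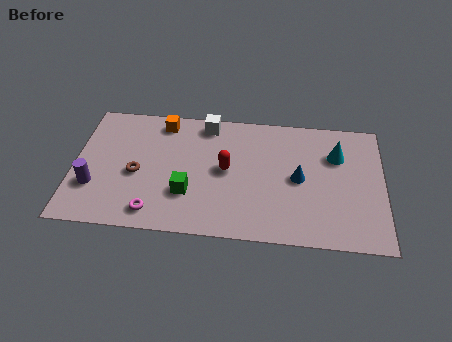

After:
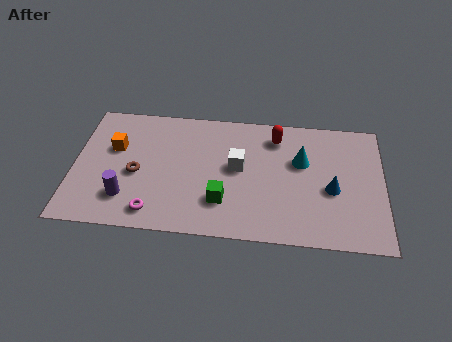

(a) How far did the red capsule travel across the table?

3.0

From (6.5, 3.8) to (8.6, 5.9), the red capsule covered √(2.1² + 2.1²) ≈ 3.0 units.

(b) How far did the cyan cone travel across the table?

1.6

The cyan cone moved from about (11.2, 5.1) to (9.7, 4.6), a distance of √(1.5² + 0.5²) ≈ 1.6.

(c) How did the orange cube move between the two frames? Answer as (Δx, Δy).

(-2.0, -1.7)

From the two frames, the orange cube sits at roughly (3.7, 6.3) before and (1.7, 4.6) after.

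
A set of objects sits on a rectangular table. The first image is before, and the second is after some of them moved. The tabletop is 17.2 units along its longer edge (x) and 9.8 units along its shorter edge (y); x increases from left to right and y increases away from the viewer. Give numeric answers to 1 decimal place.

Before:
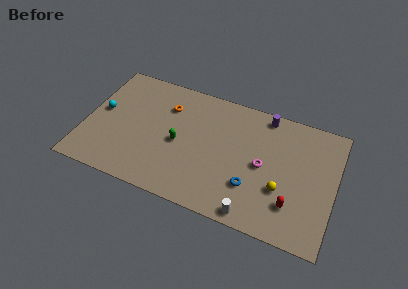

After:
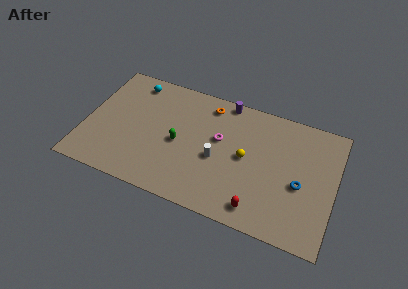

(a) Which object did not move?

the green capsule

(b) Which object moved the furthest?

the white cylinder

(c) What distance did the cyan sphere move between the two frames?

3.6

The cyan sphere moved from about (1.0, 5.3) to (2.9, 8.4), a distance of √(1.9² + 3.1²) ≈ 3.6.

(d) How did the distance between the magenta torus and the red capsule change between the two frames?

+2.2

The distance was about 3.2 in the first image and 5.4 in the second, so they moved 2.2 units further apart.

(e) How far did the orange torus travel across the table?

3.0

From (5.4, 7.2) to (8.2, 8.3), the orange torus covered √(2.8² + 1.1²) ≈ 3.0 units.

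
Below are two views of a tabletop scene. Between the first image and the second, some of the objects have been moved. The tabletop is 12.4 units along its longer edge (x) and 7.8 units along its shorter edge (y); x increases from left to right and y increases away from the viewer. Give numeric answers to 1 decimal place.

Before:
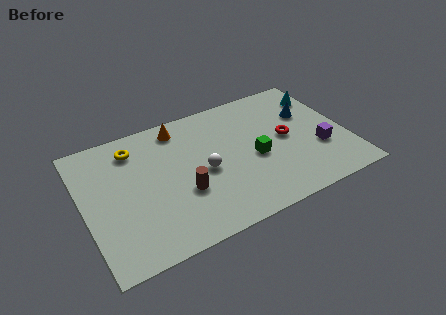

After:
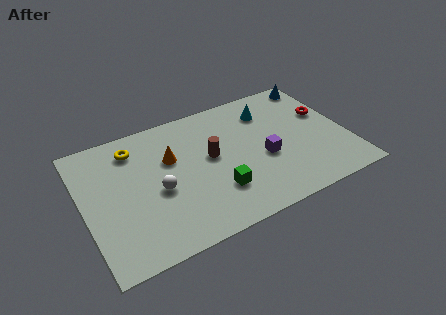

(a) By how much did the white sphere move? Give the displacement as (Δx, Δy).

(-2.2, -0.2)

The white sphere was at about (5.6, 3.6) and moved to about (3.4, 3.4).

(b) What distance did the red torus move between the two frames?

2.2

The red torus was near (9.6, 4.0) before and (11.6, 4.8) after, so it travelled √(2.0² + 0.8²) ≈ 2.2 units.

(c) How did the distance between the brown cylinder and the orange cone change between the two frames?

-2.0

They were about 3.9 units apart before and 1.9 after — 2.0 units closer together.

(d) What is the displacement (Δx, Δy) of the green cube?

(-2.0, -1.2)

The green cube started near (8.0, 3.4) and ended near (6.0, 2.2).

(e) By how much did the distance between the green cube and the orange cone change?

-1.3

The distance was about 4.6 in the first image and 3.3 in the second, so they moved 1.3 units closer together.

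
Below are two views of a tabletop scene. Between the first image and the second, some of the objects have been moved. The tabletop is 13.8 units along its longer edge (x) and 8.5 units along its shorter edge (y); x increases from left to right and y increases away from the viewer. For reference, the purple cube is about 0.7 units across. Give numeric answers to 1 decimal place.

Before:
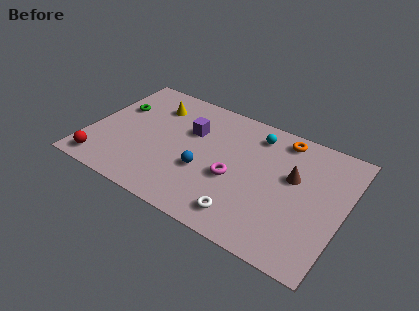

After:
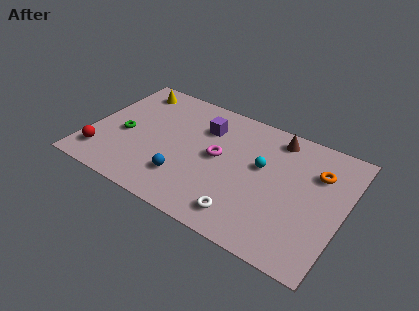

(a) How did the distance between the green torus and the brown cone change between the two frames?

-1.1

The distance was about 9.8 in the first image and 8.7 in the second, so they moved 1.1 units closer together.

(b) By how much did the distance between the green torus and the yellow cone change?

+1.4

They were about 2.1 units apart before and 3.5 after — 1.4 units further apart.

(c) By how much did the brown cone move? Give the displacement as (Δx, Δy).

(-1.2, 2.2)

From the two frames, the brown cone sits at roughly (11.0, 5.1) before and (9.8, 7.3) after.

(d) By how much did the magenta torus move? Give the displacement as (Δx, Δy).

(-1.0, 1.0)

The magenta torus started near (8.0, 3.5) and ended near (7.0, 4.5).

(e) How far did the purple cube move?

0.9

From (5.3, 5.6) to (6.0, 6.2), the purple cube covered √(0.7² + 0.6²) ≈ 0.9 units.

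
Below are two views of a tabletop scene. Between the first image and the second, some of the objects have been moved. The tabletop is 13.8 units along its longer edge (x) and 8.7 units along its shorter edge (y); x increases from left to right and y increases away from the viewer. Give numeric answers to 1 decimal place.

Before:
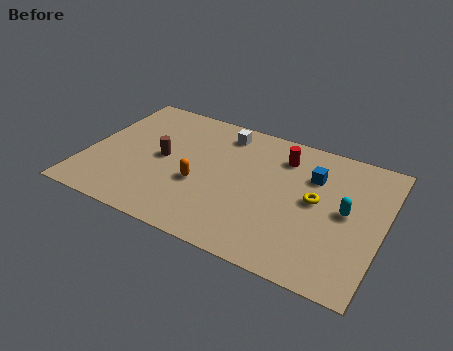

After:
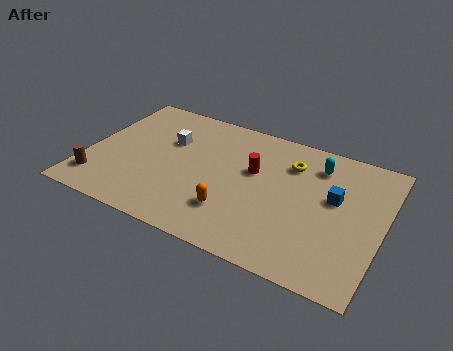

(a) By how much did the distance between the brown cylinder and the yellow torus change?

+2.6

The distance was about 7.2 in the first image and 9.8 in the second, so they moved 2.6 units further apart.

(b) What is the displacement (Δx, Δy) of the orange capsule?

(1.7, -1.1)

From the two frames, the orange capsule sits at roughly (5.4, 3.4) before and (7.1, 2.3) after.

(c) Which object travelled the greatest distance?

the brown cylinder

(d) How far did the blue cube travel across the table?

1.5

From (10.4, 6.1) to (11.5, 5.1), the blue cube covered √(1.1² + 1.0²) ≈ 1.5 units.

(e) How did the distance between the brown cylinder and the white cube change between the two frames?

+1.1

The distance was about 3.8 in the first image and 4.9 in the second, so they moved 1.1 units further apart.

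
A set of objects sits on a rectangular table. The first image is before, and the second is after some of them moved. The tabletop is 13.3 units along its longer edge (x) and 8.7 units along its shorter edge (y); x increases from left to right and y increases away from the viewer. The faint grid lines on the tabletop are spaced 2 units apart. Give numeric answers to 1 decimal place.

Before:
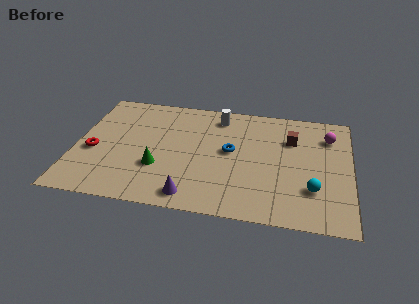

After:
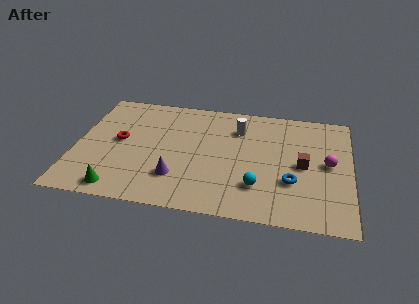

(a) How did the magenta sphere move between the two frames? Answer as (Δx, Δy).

(0.0, -2.1)

The magenta sphere was at about (12.2, 6.6) and moved to about (12.2, 4.5).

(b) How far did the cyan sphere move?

2.6

The cyan sphere moved from about (11.5, 2.5) to (8.9, 2.3), a distance of √(2.6² + 0.2²) ≈ 2.6.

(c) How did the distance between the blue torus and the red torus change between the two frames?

+1.9

The distance was about 6.7 in the first image and 8.6 in the second, so they moved 1.9 units further apart.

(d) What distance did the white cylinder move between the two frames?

1.3

The white cylinder moved from about (6.8, 7.3) to (7.8, 6.5), a distance of √(1.0² + 0.8²) ≈ 1.3.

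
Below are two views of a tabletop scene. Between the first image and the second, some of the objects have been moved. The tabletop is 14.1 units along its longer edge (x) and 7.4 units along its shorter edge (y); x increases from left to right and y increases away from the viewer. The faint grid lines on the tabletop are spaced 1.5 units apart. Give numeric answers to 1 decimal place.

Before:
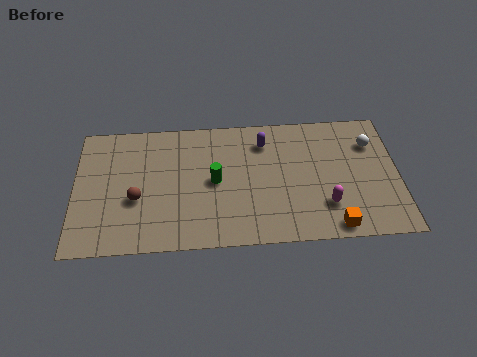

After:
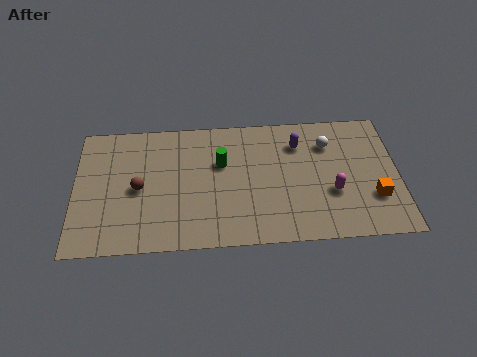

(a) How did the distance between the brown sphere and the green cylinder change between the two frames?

+0.3

The distance was about 3.5 in the first image and 3.8 in the second, so they moved 0.3 units further apart.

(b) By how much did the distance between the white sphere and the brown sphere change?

-2.1

The distance was about 10.6 in the first image and 8.5 in the second, so they moved 2.1 units closer together.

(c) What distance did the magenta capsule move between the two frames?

0.8

The magenta capsule was near (10.9, 2.0) before and (11.2, 2.7) after, so it travelled √(0.3² + 0.7²) ≈ 0.8 units.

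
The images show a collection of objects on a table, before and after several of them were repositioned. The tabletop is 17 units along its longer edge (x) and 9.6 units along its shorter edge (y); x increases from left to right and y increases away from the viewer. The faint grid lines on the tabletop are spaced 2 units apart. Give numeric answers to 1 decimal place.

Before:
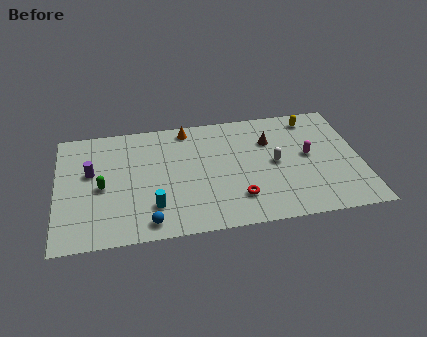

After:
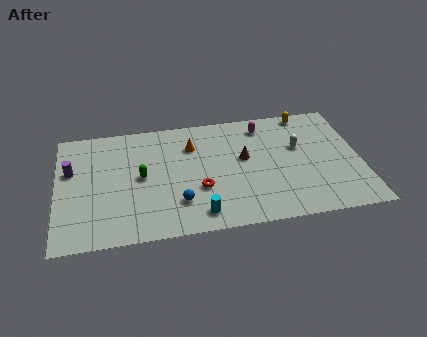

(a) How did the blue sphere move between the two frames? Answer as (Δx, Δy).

(1.7, 1.3)

The blue sphere started near (5.0, 1.2) and ended near (6.7, 2.5).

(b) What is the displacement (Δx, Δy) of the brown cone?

(-1.5, -1.2)

The brown cone started near (12.0, 6.7) and ended near (10.5, 5.5).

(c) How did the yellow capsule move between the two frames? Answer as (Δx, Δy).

(-0.3, 0.5)

From the two frames, the yellow capsule sits at roughly (14.5, 8.2) before and (14.2, 8.7) after.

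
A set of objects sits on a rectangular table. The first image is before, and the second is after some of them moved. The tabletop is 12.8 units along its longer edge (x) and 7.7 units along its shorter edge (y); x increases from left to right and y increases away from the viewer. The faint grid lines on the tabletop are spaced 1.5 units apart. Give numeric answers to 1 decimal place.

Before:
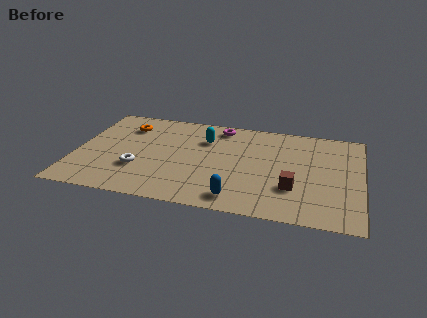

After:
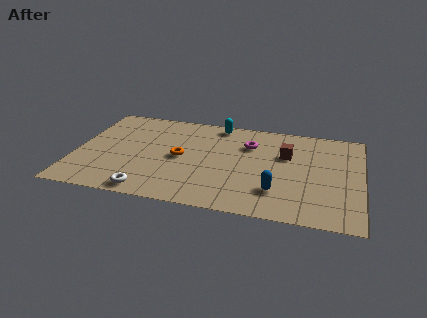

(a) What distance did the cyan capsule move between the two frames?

1.5

The cyan capsule was near (5.7, 5.5) before and (6.2, 6.9) after, so it travelled √(0.5² + 1.4²) ≈ 1.5 units.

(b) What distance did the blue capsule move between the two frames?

1.9

The blue capsule moved from about (7.4, 1.1) to (9.1, 2.0), a distance of √(1.7² + 0.9²) ≈ 1.9.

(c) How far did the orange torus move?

3.3

The orange torus moved from about (2.1, 5.9) to (4.7, 3.8), a distance of √(2.6² + 2.1²) ≈ 3.3.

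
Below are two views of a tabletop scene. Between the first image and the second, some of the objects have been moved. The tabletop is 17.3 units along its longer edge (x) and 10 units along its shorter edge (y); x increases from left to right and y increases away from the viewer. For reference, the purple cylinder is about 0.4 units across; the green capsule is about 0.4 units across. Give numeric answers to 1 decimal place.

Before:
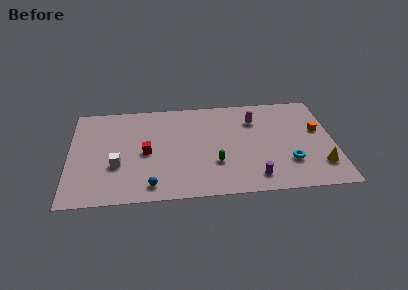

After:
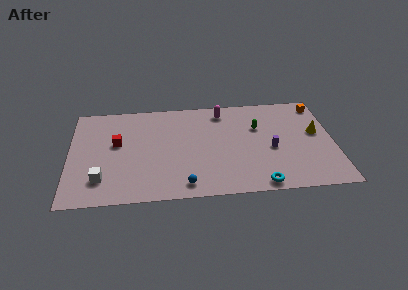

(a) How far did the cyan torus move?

2.8

From (14.3, 2.9) to (12.3, 0.9), the cyan torus covered √(2.0² + 2.0²) ≈ 2.8 units.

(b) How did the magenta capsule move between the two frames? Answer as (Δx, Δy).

(-2.1, 1.1)

The magenta capsule was at about (12.2, 7.4) and moved to about (10.1, 8.5).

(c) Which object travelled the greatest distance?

the green capsule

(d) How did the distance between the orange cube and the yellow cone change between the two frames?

-0.6

The distance was about 3.5 in the first image and 2.9 in the second, so they moved 0.6 units closer together.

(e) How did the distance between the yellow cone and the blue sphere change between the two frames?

-1.3

Before: roughly 11.0 units apart; after: 9.7. That's 1.3 units closer together.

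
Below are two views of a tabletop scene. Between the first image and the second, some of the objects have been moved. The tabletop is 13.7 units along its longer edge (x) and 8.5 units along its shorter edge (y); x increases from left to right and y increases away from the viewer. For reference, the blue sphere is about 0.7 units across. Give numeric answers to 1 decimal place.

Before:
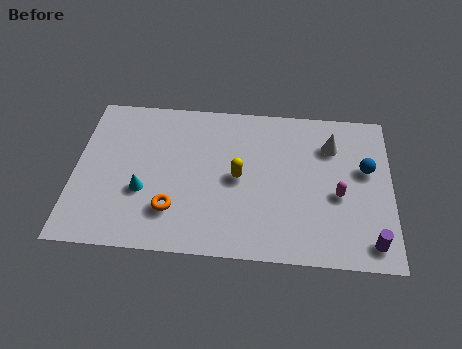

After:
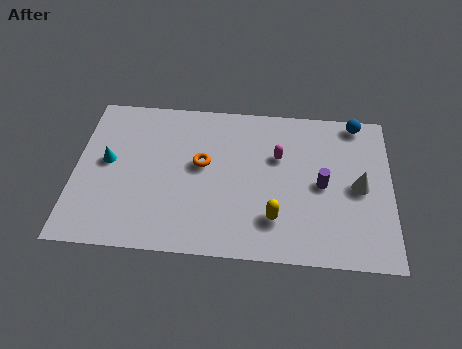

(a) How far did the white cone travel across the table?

2.5

From (11.1, 6.3) to (12.3, 4.1), the white cone covered √(1.2² + 2.2²) ≈ 2.5 units.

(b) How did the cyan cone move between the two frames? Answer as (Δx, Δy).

(-1.6, 1.5)

The cyan cone started near (3.0, 3.1) and ended near (1.4, 4.6).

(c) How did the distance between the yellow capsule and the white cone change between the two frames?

-0.4

Before: roughly 4.5 units apart; after: 4.1. That's 0.4 units closer together.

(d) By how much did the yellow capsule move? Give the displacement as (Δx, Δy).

(1.6, -2.1)

From the two frames, the yellow capsule sits at roughly (7.1, 4.2) before and (8.7, 2.1) after.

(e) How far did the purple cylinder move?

3.6

The purple cylinder moved from about (12.8, 1.2) to (10.7, 4.1), a distance of √(2.1² + 2.9²) ≈ 3.6.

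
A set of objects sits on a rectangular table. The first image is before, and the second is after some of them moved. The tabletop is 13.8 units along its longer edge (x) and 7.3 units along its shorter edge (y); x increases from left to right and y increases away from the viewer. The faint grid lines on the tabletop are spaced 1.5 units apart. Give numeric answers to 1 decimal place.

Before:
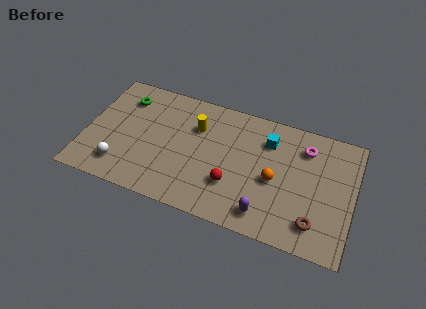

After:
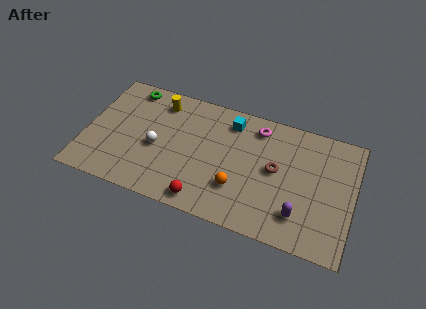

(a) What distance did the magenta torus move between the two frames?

2.5

From (11.2, 5.7) to (8.7, 6.1), the magenta torus covered √(2.5² + 0.4²) ≈ 2.5 units.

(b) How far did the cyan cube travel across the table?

2.1

From (9.3, 5.5) to (7.3, 6.0), the cyan cube covered √(2.0² + 0.5²) ≈ 2.1 units.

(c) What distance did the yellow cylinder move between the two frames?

2.2

The yellow cylinder moved from about (5.6, 5.1) to (3.6, 6.0), a distance of √(2.0² + 0.9²) ≈ 2.2.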